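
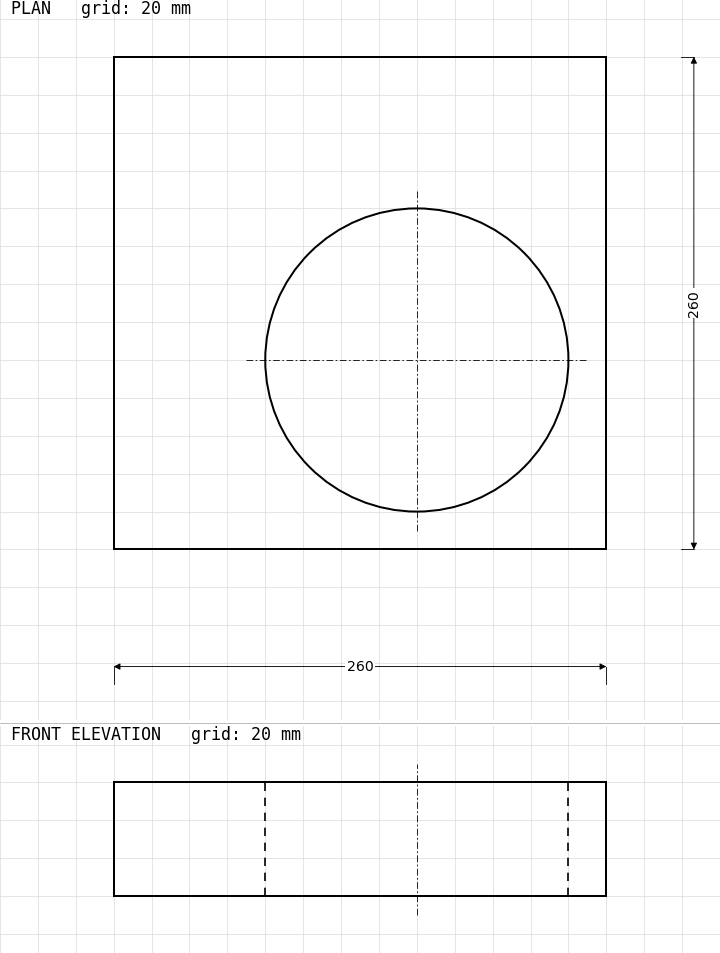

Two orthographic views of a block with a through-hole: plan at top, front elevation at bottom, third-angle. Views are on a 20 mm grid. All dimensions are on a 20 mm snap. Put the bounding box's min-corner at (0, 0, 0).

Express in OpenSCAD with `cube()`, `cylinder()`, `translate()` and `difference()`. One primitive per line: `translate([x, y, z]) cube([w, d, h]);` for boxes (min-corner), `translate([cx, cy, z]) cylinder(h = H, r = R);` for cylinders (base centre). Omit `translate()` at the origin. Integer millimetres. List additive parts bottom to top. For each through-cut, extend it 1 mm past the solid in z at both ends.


difference() {
  cube([260, 260, 60]);
  translate([160, 100, -1]) cylinder(h = 62, r = 80);
}


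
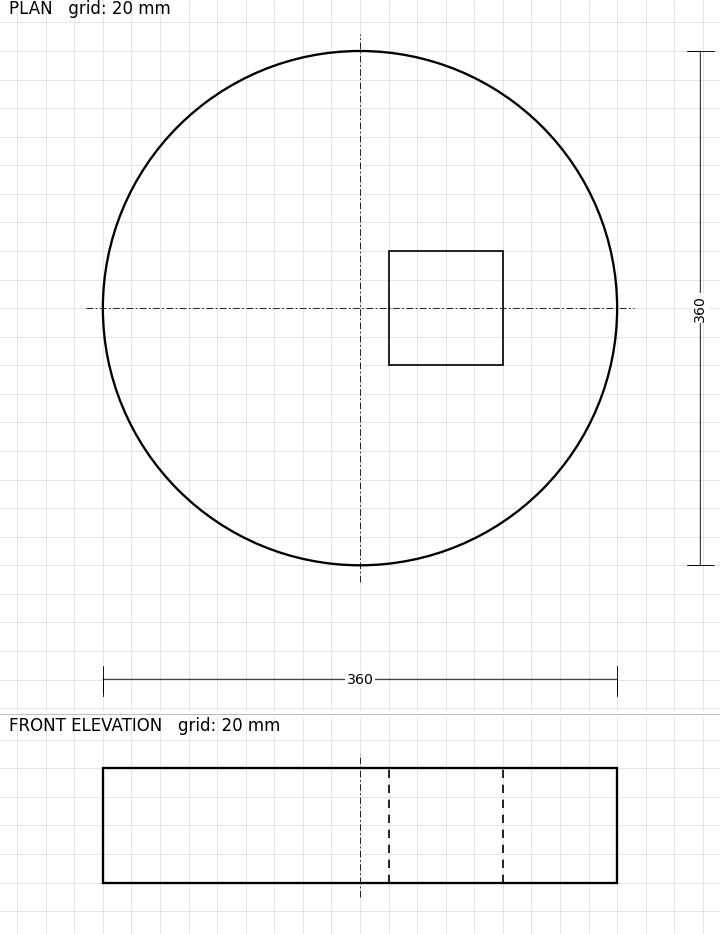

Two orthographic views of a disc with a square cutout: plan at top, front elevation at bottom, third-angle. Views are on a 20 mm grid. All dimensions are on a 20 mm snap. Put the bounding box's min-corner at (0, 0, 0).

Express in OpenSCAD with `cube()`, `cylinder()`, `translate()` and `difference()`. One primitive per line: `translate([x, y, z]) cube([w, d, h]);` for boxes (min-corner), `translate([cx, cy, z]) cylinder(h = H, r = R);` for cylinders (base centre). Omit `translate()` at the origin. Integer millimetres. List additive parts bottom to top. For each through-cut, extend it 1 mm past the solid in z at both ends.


difference() {
  translate([180, 180, 0]) cylinder(h = 80, r = 180);
  translate([200, 140, -1]) cube([80, 80, 82]);
}


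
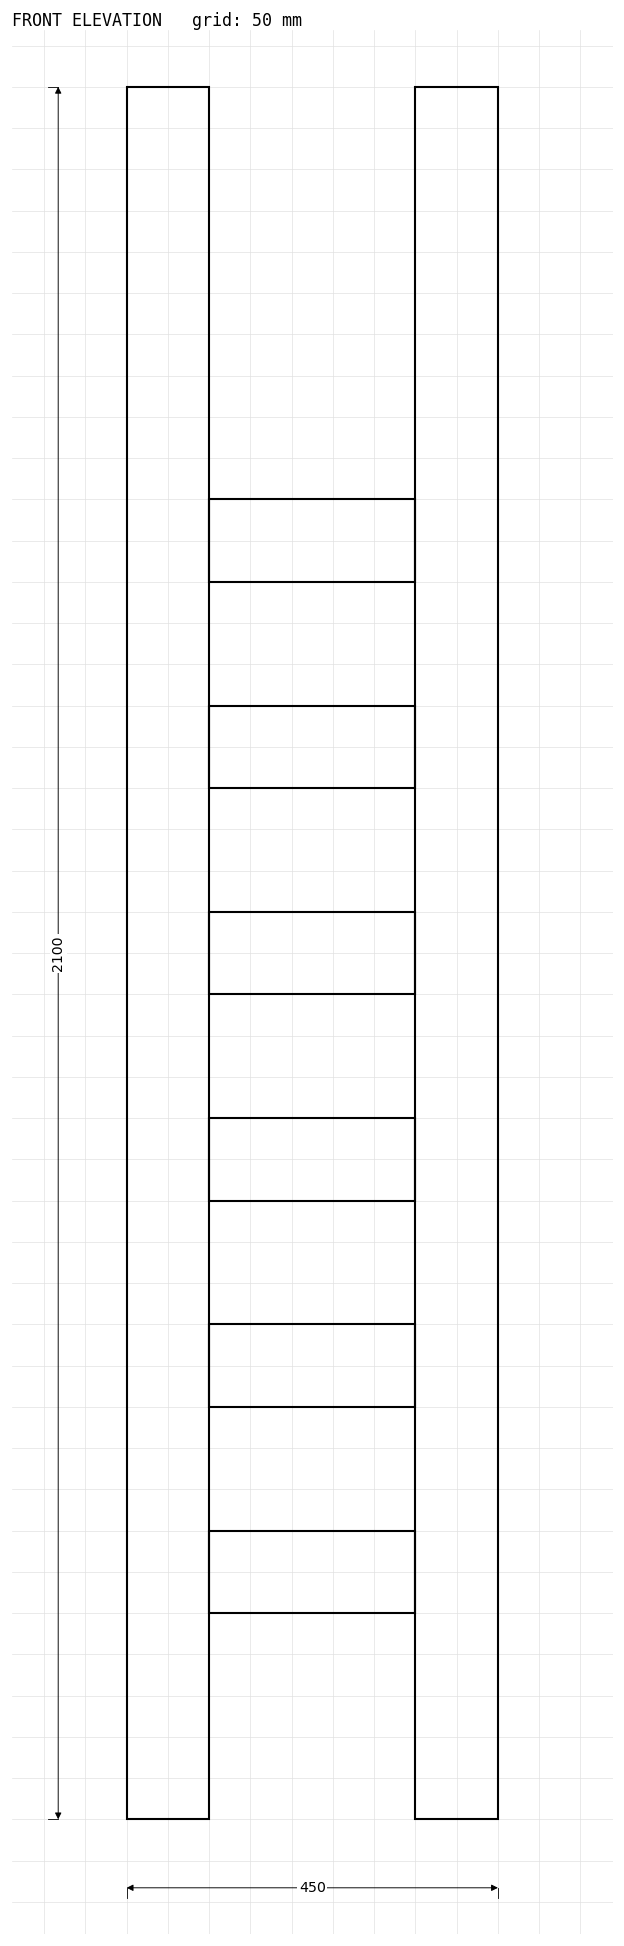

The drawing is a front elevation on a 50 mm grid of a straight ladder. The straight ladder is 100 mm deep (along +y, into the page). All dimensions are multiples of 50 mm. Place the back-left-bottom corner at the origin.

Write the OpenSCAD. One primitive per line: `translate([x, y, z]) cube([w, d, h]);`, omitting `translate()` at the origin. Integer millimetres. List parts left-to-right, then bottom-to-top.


cube([100, 100, 2100]);
translate([100, 0, 250]) cube([250, 100, 100]);
translate([100, 0, 500]) cube([250, 100, 100]);
translate([100, 0, 750]) cube([250, 100, 100]);
translate([100, 0, 1000]) cube([250, 100, 100]);
translate([100, 0, 1250]) cube([250, 100, 100]);
translate([100, 0, 1500]) cube([250, 100, 100]);
translate([350, 0, 0]) cube([100, 100, 2100]);


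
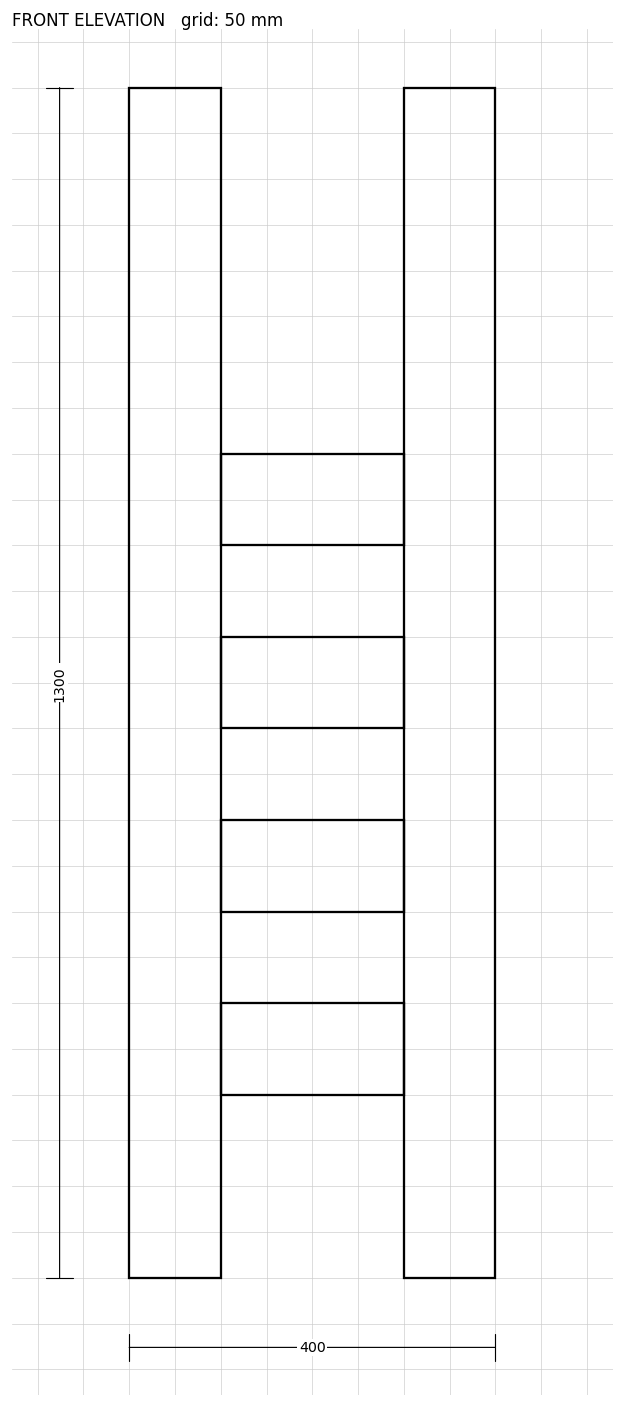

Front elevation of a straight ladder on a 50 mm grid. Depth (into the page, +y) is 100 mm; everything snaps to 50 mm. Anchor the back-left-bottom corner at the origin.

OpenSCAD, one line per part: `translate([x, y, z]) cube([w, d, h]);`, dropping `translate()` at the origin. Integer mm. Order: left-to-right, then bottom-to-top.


cube([100, 100, 1300]);
translate([100, 0, 200]) cube([200, 100, 100]);
translate([100, 0, 400]) cube([200, 100, 100]);
translate([100, 0, 600]) cube([200, 100, 100]);
translate([100, 0, 800]) cube([200, 100, 100]);
translate([300, 0, 0]) cube([100, 100, 1300]);


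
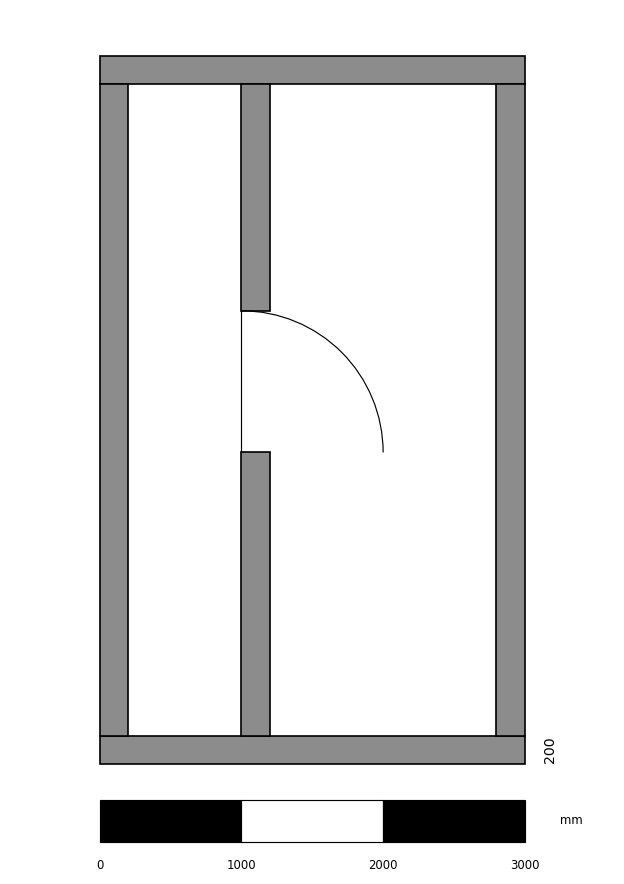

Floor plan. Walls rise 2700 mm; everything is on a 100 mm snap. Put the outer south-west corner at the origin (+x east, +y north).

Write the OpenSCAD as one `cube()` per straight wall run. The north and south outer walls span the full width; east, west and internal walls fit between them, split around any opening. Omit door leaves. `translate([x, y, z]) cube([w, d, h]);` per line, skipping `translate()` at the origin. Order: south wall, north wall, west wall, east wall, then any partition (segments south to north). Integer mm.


cube([3000, 200, 2700]);
translate([0, 4800, 0]) cube([3000, 200, 2700]);
translate([0, 200, 0]) cube([200, 4600, 2700]);
translate([2800, 200, 0]) cube([200, 4600, 2700]);
translate([1000, 200, 0]) cube([200, 2000, 2700]);
translate([1000, 3200, 0]) cube([200, 1600, 2700]);


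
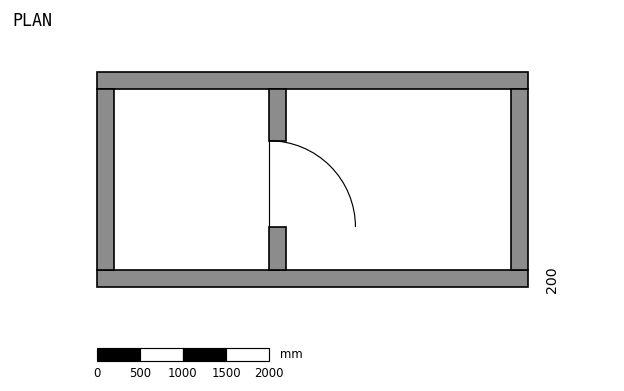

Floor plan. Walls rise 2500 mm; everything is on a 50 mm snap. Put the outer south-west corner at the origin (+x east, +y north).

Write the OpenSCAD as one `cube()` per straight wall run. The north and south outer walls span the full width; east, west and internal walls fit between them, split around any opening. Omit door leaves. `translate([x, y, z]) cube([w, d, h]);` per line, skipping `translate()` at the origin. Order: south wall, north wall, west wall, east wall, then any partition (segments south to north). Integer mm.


cube([5000, 200, 2500]);
translate([0, 2300, 0]) cube([5000, 200, 2500]);
translate([0, 200, 0]) cube([200, 2100, 2500]);
translate([4800, 200, 0]) cube([200, 2100, 2500]);
translate([2000, 200, 0]) cube([200, 500, 2500]);
translate([2000, 1700, 0]) cube([200, 600, 2500]);


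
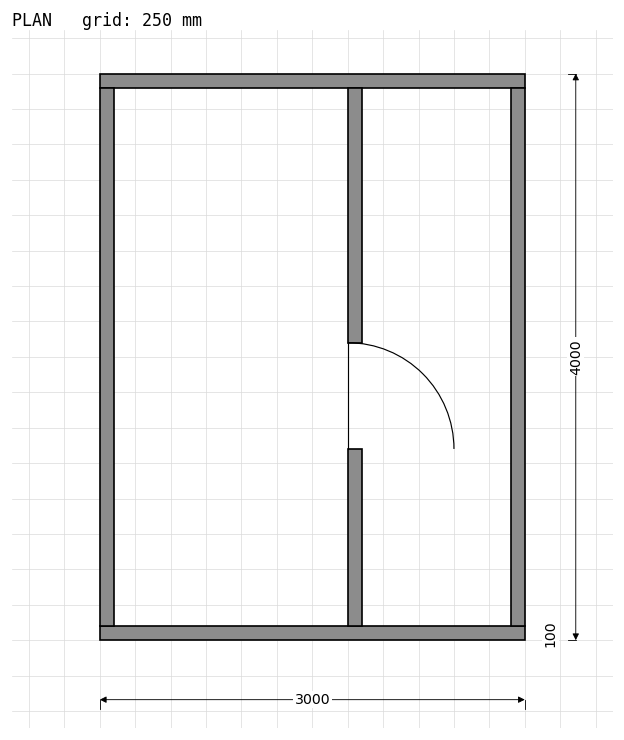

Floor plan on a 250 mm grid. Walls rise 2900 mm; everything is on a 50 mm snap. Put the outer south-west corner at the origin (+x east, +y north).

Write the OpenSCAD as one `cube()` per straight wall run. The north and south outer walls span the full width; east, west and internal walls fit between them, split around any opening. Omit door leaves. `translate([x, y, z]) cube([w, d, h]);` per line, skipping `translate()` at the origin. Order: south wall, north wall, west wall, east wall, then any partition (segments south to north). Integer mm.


cube([3000, 100, 2900]);
translate([0, 3900, 0]) cube([3000, 100, 2900]);
translate([0, 100, 0]) cube([100, 3800, 2900]);
translate([2900, 100, 0]) cube([100, 3800, 2900]);
translate([1750, 100, 0]) cube([100, 1250, 2900]);
translate([1750, 2100, 0]) cube([100, 1800, 2900]);


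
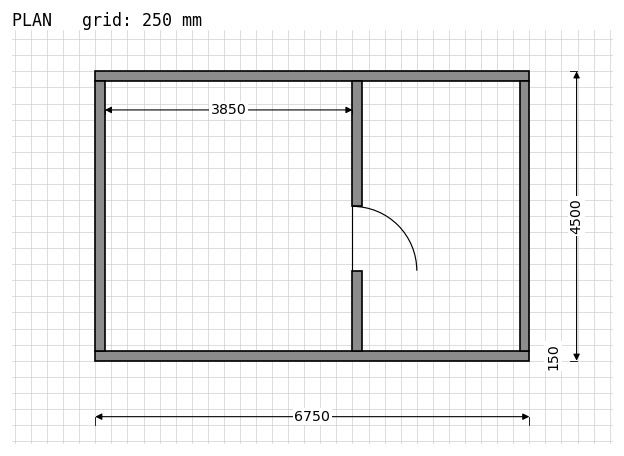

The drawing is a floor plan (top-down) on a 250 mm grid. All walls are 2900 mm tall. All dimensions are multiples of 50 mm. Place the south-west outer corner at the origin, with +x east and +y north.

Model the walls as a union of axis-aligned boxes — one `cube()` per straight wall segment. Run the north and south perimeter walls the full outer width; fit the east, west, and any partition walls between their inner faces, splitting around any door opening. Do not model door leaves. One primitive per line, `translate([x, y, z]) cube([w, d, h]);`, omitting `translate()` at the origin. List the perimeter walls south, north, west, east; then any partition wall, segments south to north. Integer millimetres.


cube([6750, 150, 2900]);
translate([0, 4350, 0]) cube([6750, 150, 2900]);
translate([0, 150, 0]) cube([150, 4200, 2900]);
translate([6600, 150, 0]) cube([150, 4200, 2900]);
translate([4000, 150, 0]) cube([150, 1250, 2900]);
translate([4000, 2400, 0]) cube([150, 1950, 2900]);


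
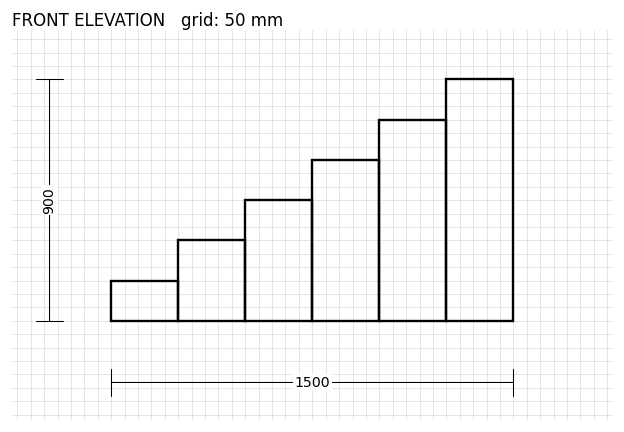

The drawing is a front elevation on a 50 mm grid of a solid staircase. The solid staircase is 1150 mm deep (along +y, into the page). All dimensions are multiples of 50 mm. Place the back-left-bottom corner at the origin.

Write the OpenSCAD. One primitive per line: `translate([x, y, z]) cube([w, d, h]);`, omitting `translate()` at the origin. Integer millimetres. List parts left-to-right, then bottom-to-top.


cube([250, 1150, 150]);
translate([250, 0, 0]) cube([250, 1150, 300]);
translate([500, 0, 0]) cube([250, 1150, 450]);
translate([750, 0, 0]) cube([250, 1150, 600]);
translate([1000, 0, 0]) cube([250, 1150, 750]);
translate([1250, 0, 0]) cube([250, 1150, 900]);


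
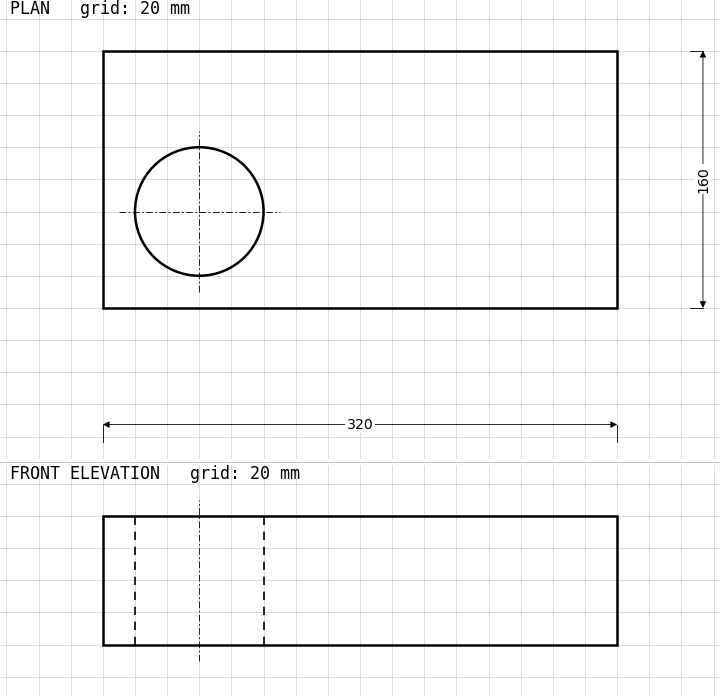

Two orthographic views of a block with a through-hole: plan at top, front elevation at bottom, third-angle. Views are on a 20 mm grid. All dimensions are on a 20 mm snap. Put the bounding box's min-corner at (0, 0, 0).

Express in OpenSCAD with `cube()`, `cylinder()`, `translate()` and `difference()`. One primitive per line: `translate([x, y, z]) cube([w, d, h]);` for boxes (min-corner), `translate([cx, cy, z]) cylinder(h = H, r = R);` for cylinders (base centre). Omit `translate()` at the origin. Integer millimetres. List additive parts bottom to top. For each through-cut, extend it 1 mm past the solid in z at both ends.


difference() {
  cube([320, 160, 80]);
  translate([60, 60, -1]) cylinder(h = 82, r = 40);
}


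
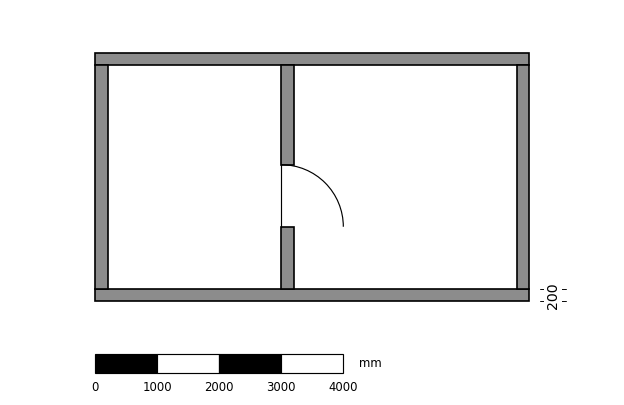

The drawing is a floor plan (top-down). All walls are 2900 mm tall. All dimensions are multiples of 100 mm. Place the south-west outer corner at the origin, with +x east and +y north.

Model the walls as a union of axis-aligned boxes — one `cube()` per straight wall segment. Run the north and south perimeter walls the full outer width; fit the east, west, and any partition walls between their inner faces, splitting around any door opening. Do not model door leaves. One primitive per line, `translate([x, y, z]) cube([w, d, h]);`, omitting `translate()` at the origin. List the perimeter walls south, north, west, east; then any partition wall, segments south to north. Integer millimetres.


cube([7000, 200, 2900]);
translate([0, 3800, 0]) cube([7000, 200, 2900]);
translate([0, 200, 0]) cube([200, 3600, 2900]);
translate([6800, 200, 0]) cube([200, 3600, 2900]);
translate([3000, 200, 0]) cube([200, 1000, 2900]);
translate([3000, 2200, 0]) cube([200, 1600, 2900]);


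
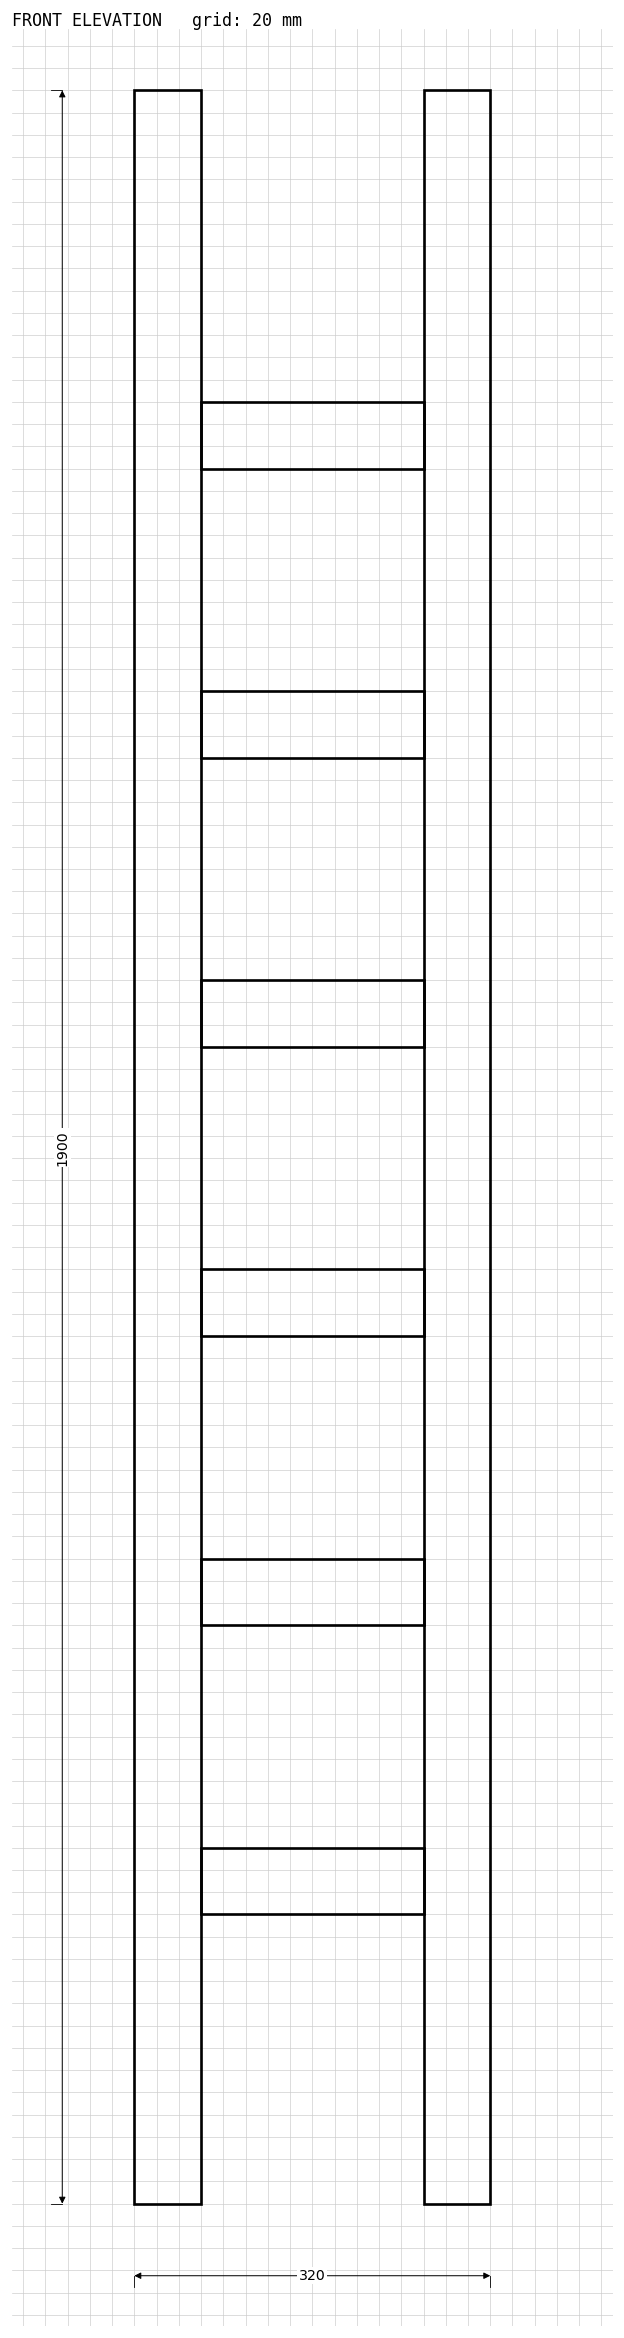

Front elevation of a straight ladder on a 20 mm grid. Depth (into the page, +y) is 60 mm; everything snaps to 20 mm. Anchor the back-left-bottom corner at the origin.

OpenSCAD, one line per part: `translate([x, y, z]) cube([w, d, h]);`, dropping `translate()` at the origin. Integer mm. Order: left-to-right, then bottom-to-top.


cube([60, 60, 1900]);
translate([60, 0, 260]) cube([200, 60, 60]);
translate([60, 0, 520]) cube([200, 60, 60]);
translate([60, 0, 780]) cube([200, 60, 60]);
translate([60, 0, 1040]) cube([200, 60, 60]);
translate([60, 0, 1300]) cube([200, 60, 60]);
translate([60, 0, 1560]) cube([200, 60, 60]);
translate([260, 0, 0]) cube([60, 60, 1900]);


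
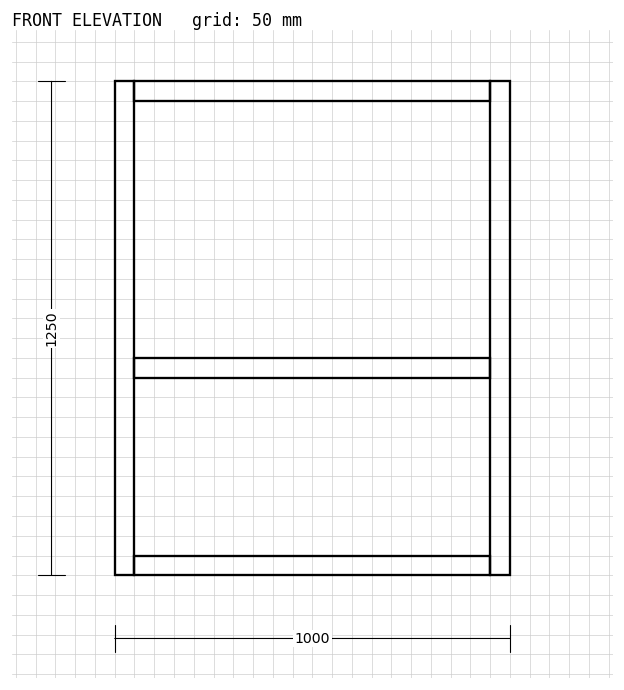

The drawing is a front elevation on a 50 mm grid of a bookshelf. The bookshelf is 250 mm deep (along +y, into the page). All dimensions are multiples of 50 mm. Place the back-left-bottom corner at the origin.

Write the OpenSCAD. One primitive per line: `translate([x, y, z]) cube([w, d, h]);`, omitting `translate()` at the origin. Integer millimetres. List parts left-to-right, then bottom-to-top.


cube([50, 250, 1250]);
translate([50, 0, 0]) cube([900, 250, 50]);
translate([50, 0, 500]) cube([900, 250, 50]);
translate([50, 0, 1200]) cube([900, 250, 50]);
translate([950, 0, 0]) cube([50, 250, 1250]);


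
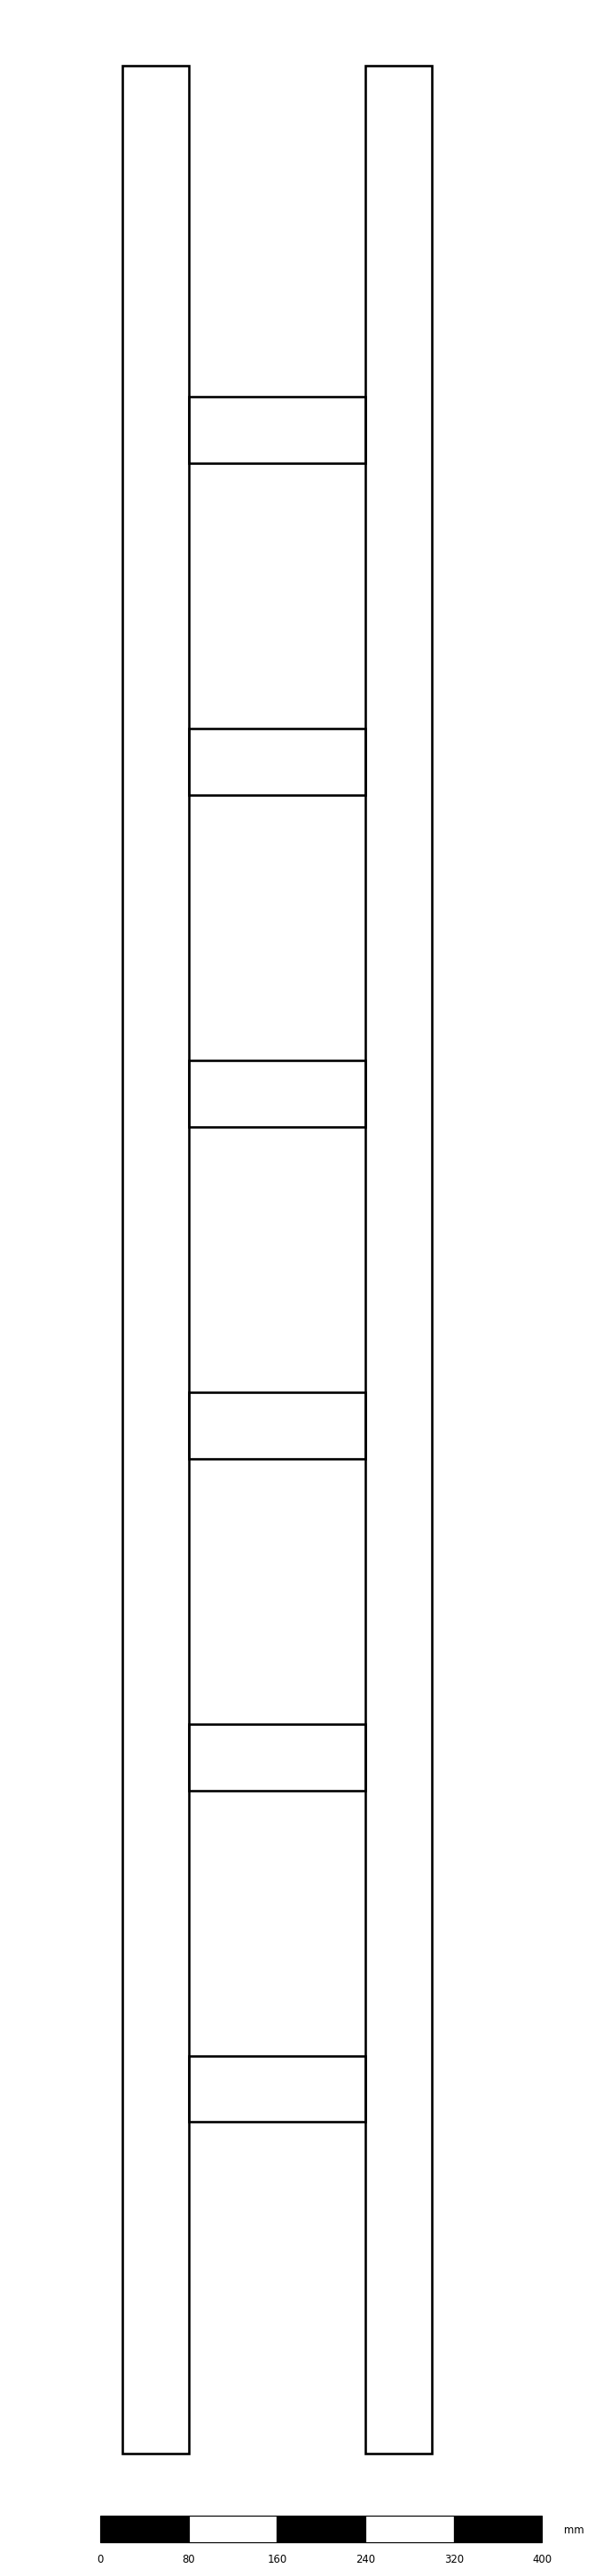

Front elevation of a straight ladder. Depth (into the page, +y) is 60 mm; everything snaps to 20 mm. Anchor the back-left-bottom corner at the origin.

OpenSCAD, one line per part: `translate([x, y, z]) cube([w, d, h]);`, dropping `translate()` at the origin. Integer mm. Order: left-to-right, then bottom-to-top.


cube([60, 60, 2160]);
translate([60, 0, 300]) cube([160, 60, 60]);
translate([60, 0, 600]) cube([160, 60, 60]);
translate([60, 0, 900]) cube([160, 60, 60]);
translate([60, 0, 1200]) cube([160, 60, 60]);
translate([60, 0, 1500]) cube([160, 60, 60]);
translate([60, 0, 1800]) cube([160, 60, 60]);
translate([220, 0, 0]) cube([60, 60, 2160]);


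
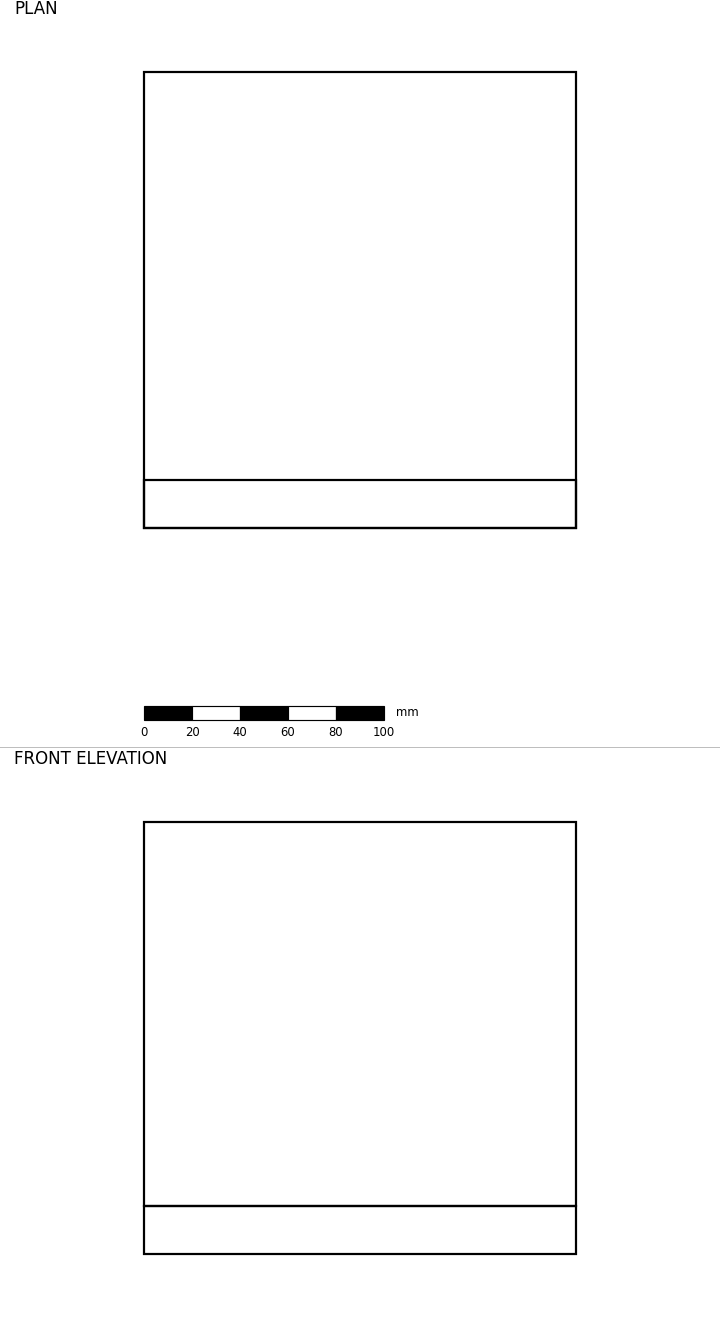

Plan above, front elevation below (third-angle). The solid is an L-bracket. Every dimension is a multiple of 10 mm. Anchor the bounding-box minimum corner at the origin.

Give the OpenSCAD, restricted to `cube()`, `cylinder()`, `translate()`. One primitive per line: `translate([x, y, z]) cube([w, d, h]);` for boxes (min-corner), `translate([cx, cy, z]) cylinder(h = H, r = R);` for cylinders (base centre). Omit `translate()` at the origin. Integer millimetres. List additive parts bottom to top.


cube([180, 190, 20]);
translate([0, 0, 20]) cube([180, 20, 160]);


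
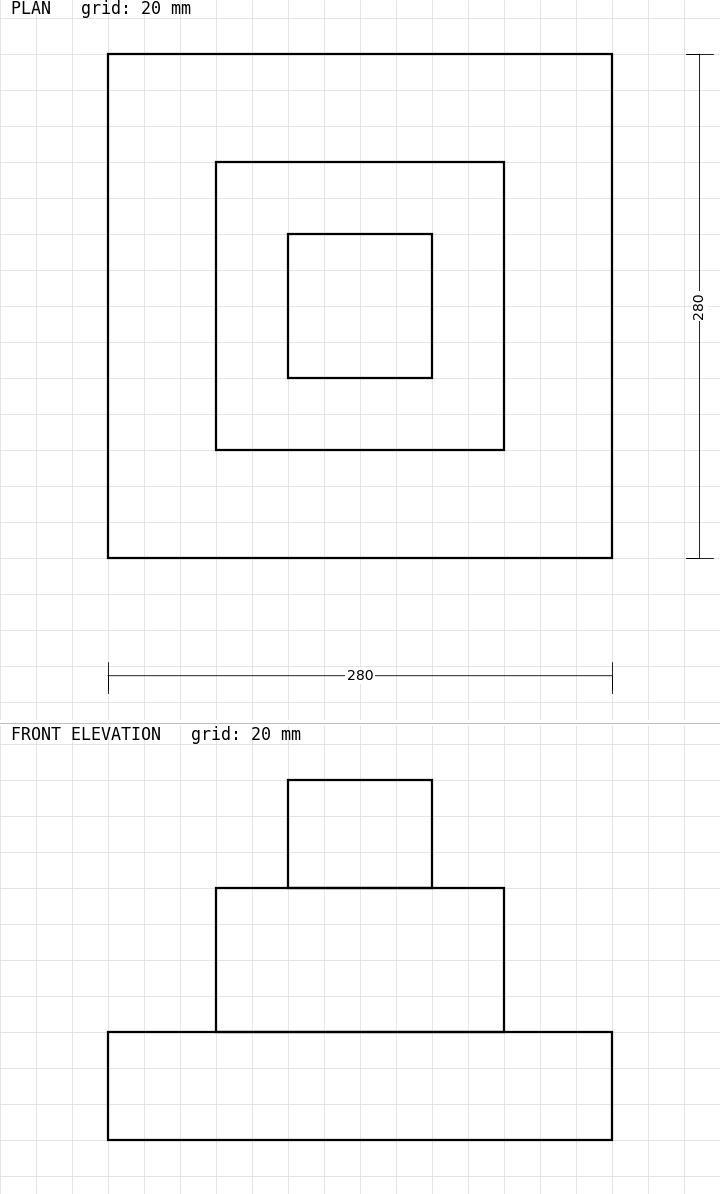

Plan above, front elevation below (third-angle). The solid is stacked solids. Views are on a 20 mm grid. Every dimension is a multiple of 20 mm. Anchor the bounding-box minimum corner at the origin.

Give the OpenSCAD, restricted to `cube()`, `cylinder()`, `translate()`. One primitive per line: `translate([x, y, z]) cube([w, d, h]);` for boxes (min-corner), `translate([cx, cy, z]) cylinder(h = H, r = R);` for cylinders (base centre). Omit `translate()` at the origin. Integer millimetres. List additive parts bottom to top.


cube([280, 280, 60]);
translate([60, 60, 60]) cube([160, 160, 80]);
translate([100, 100, 140]) cube([80, 80, 60]);


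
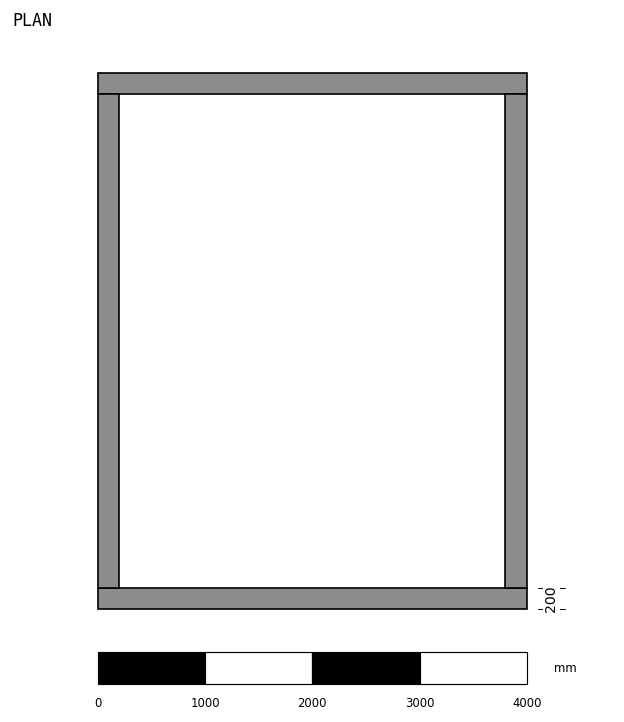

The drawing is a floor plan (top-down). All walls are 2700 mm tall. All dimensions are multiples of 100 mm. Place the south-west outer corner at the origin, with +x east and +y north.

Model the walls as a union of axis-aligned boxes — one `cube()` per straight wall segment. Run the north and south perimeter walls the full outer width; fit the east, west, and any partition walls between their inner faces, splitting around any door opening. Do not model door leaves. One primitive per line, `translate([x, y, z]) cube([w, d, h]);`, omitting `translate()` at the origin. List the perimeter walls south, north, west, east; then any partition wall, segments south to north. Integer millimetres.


cube([4000, 200, 2700]);
translate([0, 4800, 0]) cube([4000, 200, 2700]);
translate([0, 200, 0]) cube([200, 4600, 2700]);
translate([3800, 200, 0]) cube([200, 4600, 2700]);


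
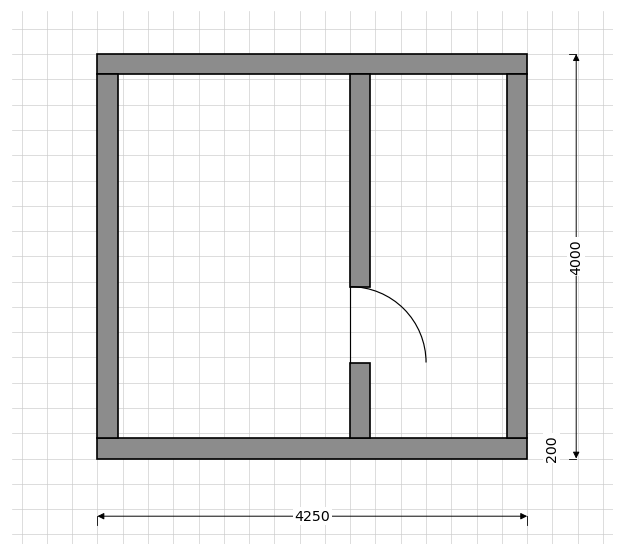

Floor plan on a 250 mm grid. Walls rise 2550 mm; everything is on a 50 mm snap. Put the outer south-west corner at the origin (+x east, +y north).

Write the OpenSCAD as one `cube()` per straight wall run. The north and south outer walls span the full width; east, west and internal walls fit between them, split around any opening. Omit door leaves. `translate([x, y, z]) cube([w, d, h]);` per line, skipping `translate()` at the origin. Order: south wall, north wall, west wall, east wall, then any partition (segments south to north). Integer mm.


cube([4250, 200, 2550]);
translate([0, 3800, 0]) cube([4250, 200, 2550]);
translate([0, 200, 0]) cube([200, 3600, 2550]);
translate([4050, 200, 0]) cube([200, 3600, 2550]);
translate([2500, 200, 0]) cube([200, 750, 2550]);
translate([2500, 1700, 0]) cube([200, 2100, 2550]);


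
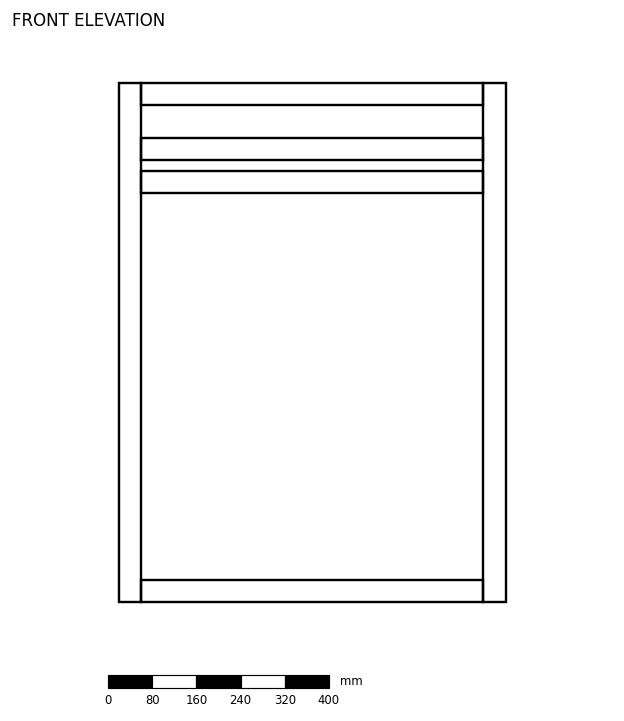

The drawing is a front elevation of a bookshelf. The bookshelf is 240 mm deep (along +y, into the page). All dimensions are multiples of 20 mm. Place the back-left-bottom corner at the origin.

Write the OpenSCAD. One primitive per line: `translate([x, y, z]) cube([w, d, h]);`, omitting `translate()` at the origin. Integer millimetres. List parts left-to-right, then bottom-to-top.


cube([40, 240, 940]);
translate([40, 0, 0]) cube([620, 240, 40]);
translate([40, 0, 740]) cube([620, 240, 40]);
translate([40, 0, 800]) cube([620, 240, 40]);
translate([40, 0, 900]) cube([620, 240, 40]);
translate([660, 0, 0]) cube([40, 240, 940]);


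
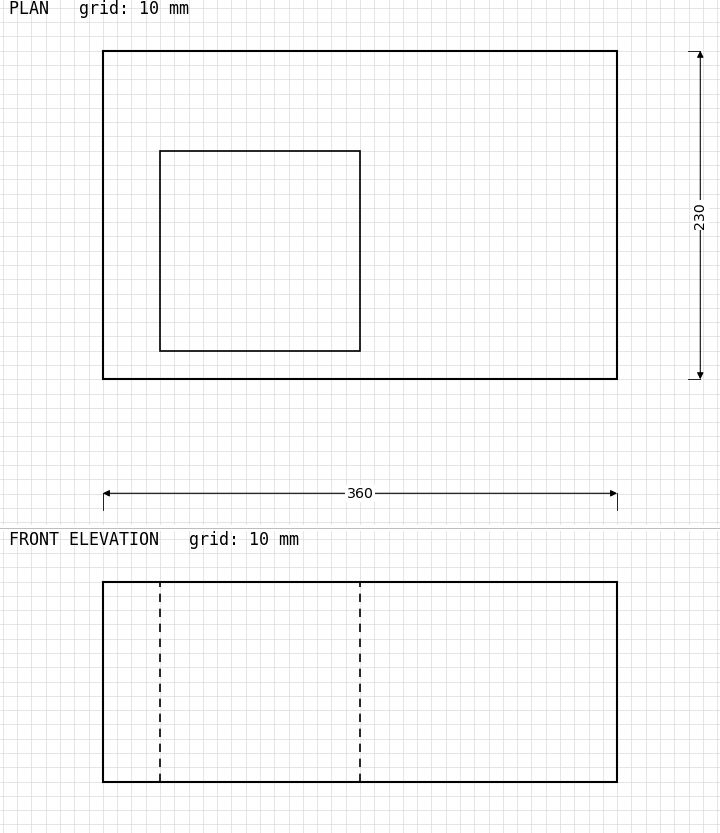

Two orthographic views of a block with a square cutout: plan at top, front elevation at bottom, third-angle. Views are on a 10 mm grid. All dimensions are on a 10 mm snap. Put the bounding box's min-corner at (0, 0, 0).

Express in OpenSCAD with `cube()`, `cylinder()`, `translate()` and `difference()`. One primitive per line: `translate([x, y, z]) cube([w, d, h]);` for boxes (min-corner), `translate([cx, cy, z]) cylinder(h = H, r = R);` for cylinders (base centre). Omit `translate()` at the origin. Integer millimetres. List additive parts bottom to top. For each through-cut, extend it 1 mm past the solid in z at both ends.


difference() {
  cube([360, 230, 140]);
  translate([40, 20, -1]) cube([140, 140, 142]);
}


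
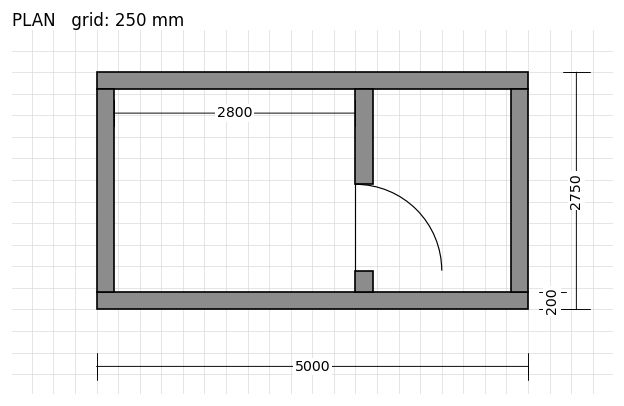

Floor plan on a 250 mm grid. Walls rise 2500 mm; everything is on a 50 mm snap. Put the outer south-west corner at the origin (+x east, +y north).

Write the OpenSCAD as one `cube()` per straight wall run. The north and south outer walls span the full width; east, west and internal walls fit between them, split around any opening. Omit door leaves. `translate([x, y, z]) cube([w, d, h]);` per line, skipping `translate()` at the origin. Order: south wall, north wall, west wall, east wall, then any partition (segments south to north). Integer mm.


cube([5000, 200, 2500]);
translate([0, 2550, 0]) cube([5000, 200, 2500]);
translate([0, 200, 0]) cube([200, 2350, 2500]);
translate([4800, 200, 0]) cube([200, 2350, 2500]);
translate([3000, 200, 0]) cube([200, 250, 2500]);
translate([3000, 1450, 0]) cube([200, 1100, 2500]);


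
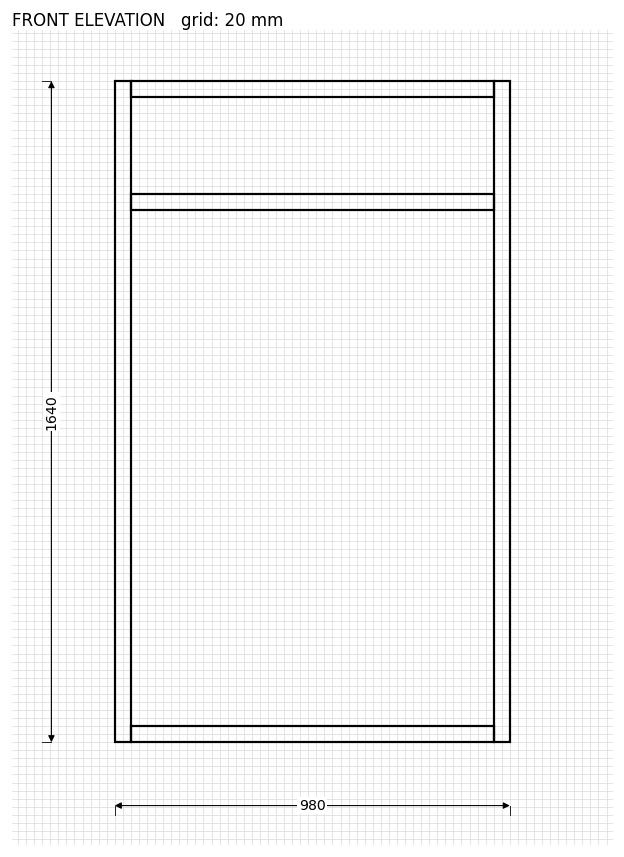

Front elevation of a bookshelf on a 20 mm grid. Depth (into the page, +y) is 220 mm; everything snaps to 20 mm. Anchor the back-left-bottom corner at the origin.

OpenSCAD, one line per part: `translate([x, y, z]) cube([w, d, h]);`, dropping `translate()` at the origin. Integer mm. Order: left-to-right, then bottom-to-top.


cube([40, 220, 1640]);
translate([40, 0, 0]) cube([900, 220, 40]);
translate([40, 0, 1320]) cube([900, 220, 40]);
translate([40, 0, 1600]) cube([900, 220, 40]);
translate([940, 0, 0]) cube([40, 220, 1640]);


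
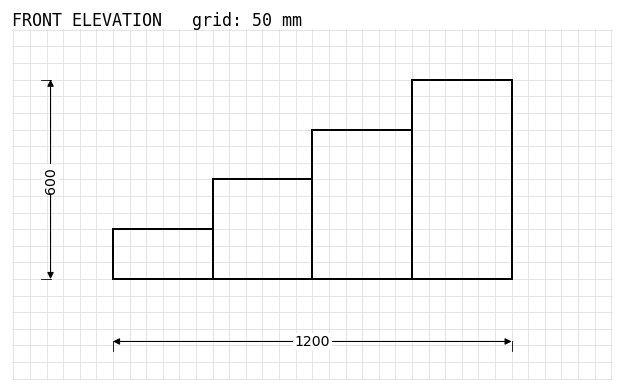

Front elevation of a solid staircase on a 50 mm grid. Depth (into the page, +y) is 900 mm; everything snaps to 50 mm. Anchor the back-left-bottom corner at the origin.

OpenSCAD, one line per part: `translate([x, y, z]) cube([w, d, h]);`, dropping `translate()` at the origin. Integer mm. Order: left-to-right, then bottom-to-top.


cube([300, 900, 150]);
translate([300, 0, 0]) cube([300, 900, 300]);
translate([600, 0, 0]) cube([300, 900, 450]);
translate([900, 0, 0]) cube([300, 900, 600]);


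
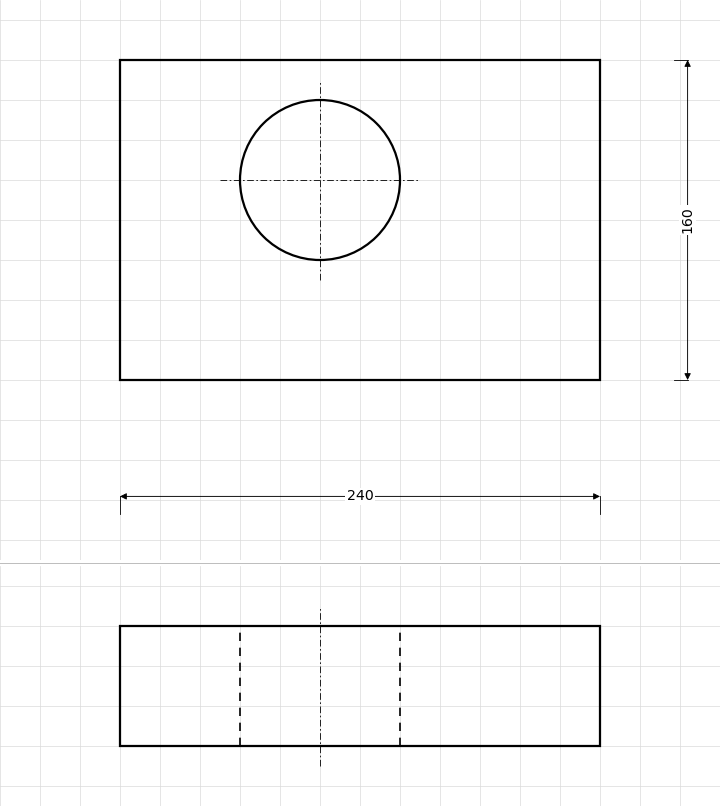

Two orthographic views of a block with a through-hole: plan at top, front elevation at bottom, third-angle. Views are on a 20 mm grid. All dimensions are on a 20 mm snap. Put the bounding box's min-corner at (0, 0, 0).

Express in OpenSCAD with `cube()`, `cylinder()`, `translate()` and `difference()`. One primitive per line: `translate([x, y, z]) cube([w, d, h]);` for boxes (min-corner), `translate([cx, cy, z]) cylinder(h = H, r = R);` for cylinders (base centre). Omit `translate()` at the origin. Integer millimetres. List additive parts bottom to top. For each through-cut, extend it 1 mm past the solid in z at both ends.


difference() {
  cube([240, 160, 60]);
  translate([100, 100, -1]) cylinder(h = 62, r = 40);
}


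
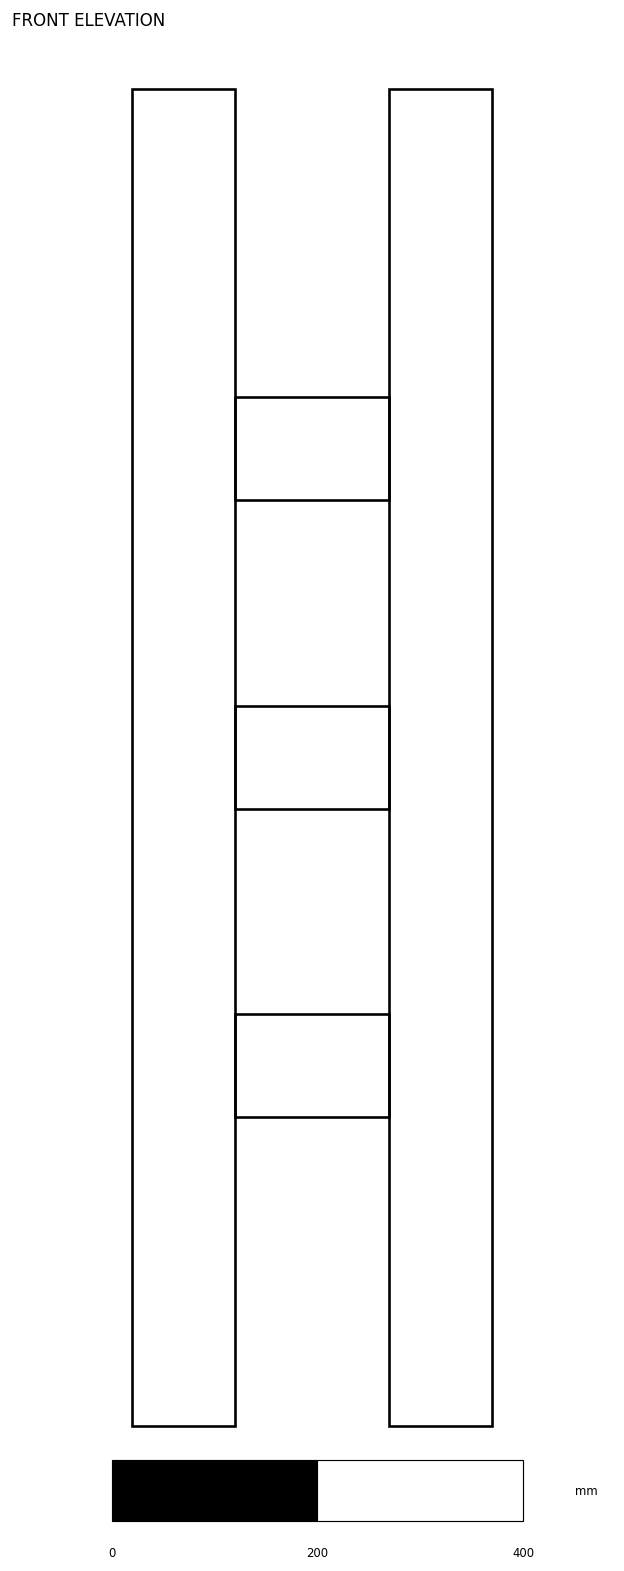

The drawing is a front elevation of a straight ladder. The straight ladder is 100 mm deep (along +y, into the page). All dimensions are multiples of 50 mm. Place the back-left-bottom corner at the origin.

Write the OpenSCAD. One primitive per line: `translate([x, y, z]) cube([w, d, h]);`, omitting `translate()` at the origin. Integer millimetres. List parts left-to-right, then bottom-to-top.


cube([100, 100, 1300]);
translate([100, 0, 300]) cube([150, 100, 100]);
translate([100, 0, 600]) cube([150, 100, 100]);
translate([100, 0, 900]) cube([150, 100, 100]);
translate([250, 0, 0]) cube([100, 100, 1300]);


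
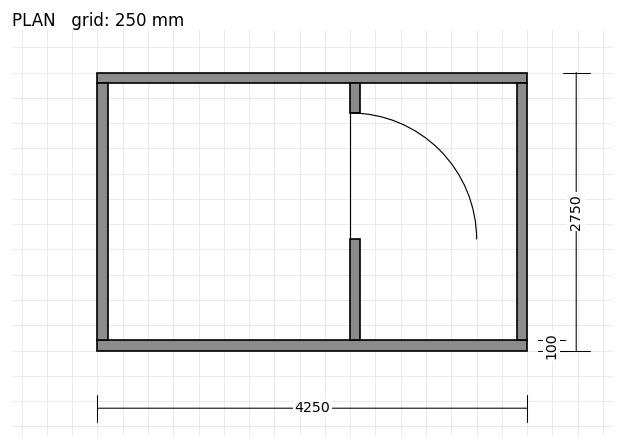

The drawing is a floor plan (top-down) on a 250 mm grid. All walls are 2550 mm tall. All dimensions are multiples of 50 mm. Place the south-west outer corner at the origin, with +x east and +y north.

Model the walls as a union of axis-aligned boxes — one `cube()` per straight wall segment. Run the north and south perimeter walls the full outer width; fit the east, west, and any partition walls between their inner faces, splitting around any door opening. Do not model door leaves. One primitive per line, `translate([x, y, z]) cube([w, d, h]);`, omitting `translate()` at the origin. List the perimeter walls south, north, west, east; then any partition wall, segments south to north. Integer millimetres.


cube([4250, 100, 2550]);
translate([0, 2650, 0]) cube([4250, 100, 2550]);
translate([0, 100, 0]) cube([100, 2550, 2550]);
translate([4150, 100, 0]) cube([100, 2550, 2550]);
translate([2500, 100, 0]) cube([100, 1000, 2550]);
translate([2500, 2350, 0]) cube([100, 300, 2550]);


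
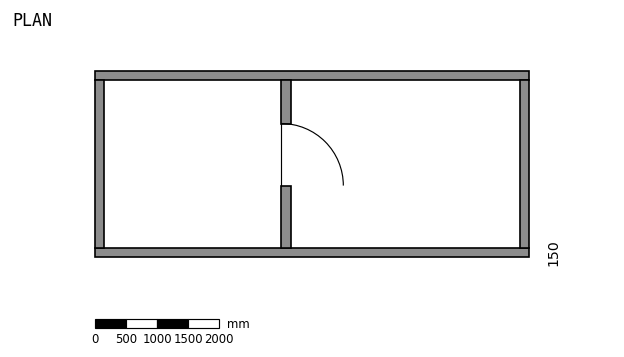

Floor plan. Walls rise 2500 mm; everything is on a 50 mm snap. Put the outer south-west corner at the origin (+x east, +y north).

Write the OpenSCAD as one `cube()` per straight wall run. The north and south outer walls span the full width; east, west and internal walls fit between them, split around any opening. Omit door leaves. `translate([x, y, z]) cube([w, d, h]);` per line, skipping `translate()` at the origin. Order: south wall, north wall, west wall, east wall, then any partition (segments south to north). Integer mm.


cube([7000, 150, 2500]);
translate([0, 2850, 0]) cube([7000, 150, 2500]);
translate([0, 150, 0]) cube([150, 2700, 2500]);
translate([6850, 150, 0]) cube([150, 2700, 2500]);
translate([3000, 150, 0]) cube([150, 1000, 2500]);
translate([3000, 2150, 0]) cube([150, 700, 2500]);


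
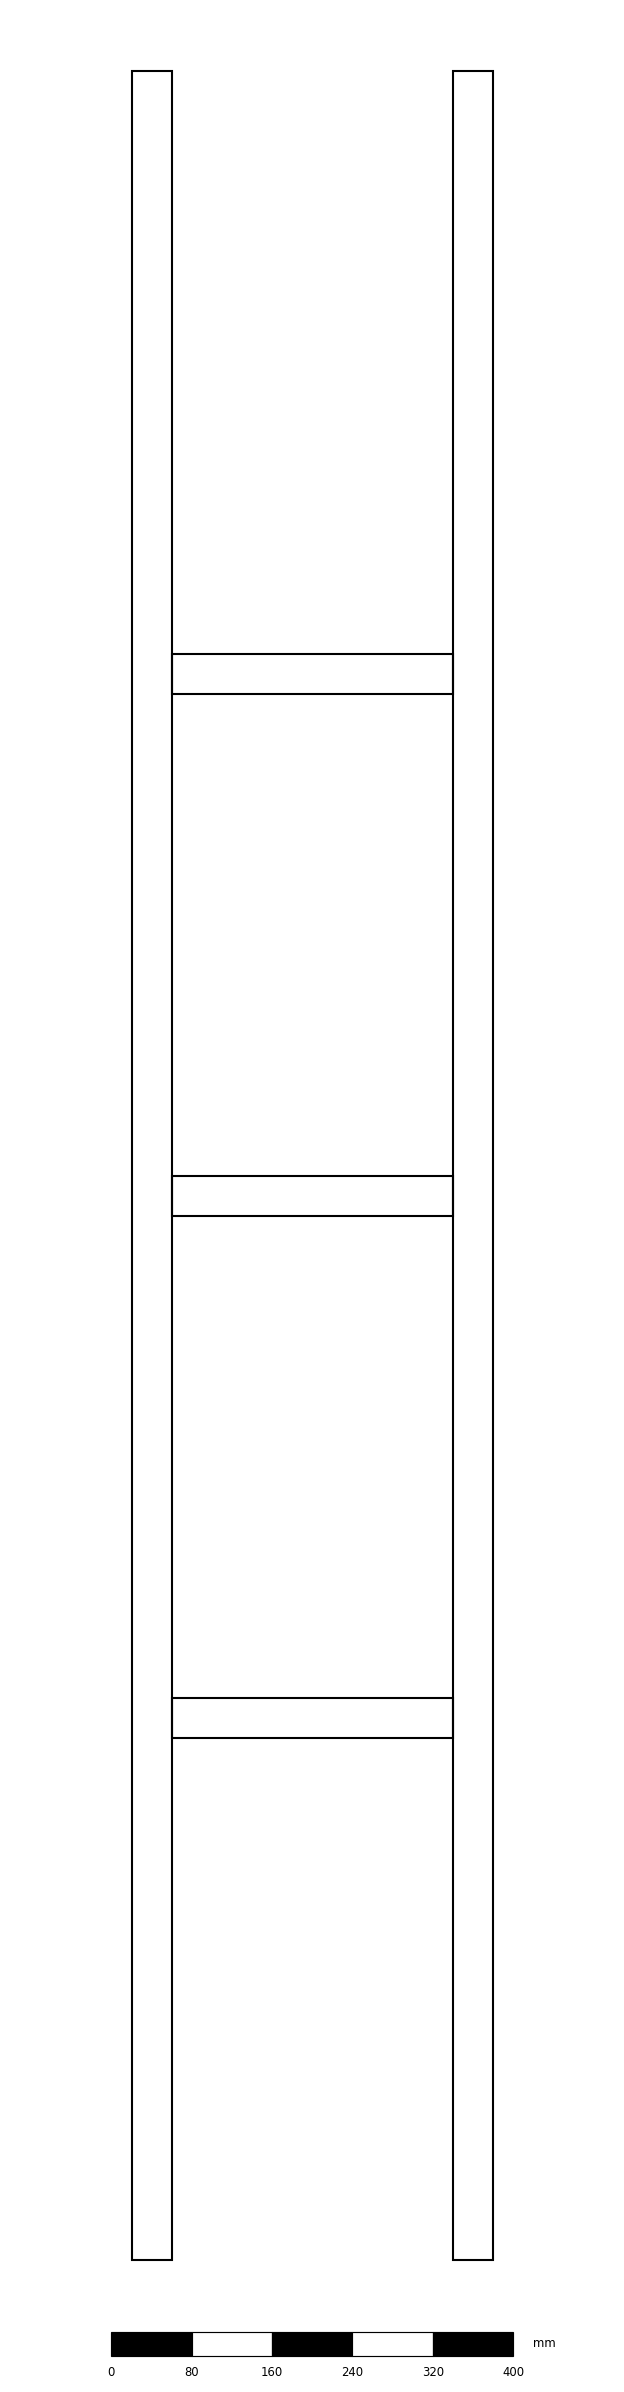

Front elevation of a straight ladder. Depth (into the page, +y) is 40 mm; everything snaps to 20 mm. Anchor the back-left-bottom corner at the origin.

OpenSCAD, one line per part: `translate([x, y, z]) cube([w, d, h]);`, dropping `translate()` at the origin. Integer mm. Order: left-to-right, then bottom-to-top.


cube([40, 40, 2180]);
translate([40, 0, 520]) cube([280, 40, 40]);
translate([40, 0, 1040]) cube([280, 40, 40]);
translate([40, 0, 1560]) cube([280, 40, 40]);
translate([320, 0, 0]) cube([40, 40, 2180]);


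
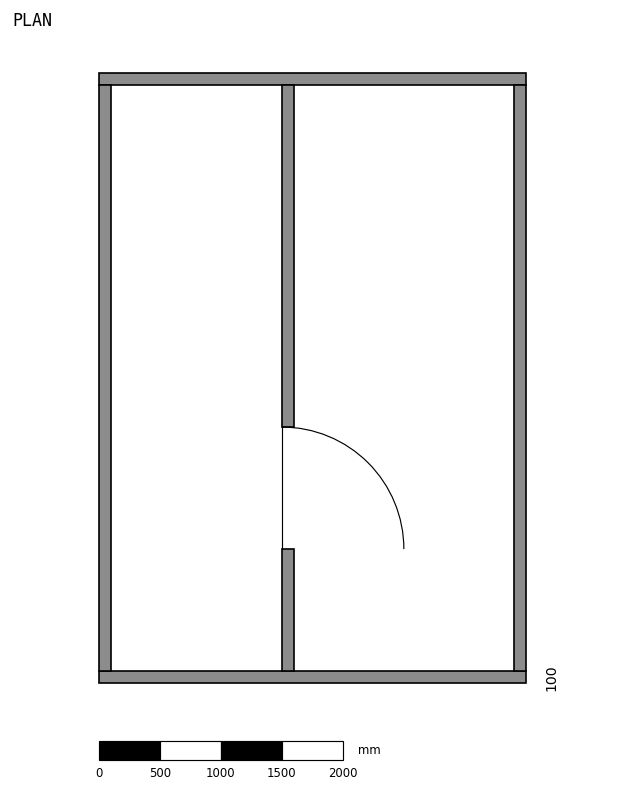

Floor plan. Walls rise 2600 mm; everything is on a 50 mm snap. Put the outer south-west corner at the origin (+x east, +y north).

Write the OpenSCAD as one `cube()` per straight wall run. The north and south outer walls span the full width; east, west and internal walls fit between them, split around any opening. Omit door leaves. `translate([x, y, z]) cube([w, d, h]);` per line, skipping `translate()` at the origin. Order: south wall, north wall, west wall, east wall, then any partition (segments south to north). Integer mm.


cube([3500, 100, 2600]);
translate([0, 4900, 0]) cube([3500, 100, 2600]);
translate([0, 100, 0]) cube([100, 4800, 2600]);
translate([3400, 100, 0]) cube([100, 4800, 2600]);
translate([1500, 100, 0]) cube([100, 1000, 2600]);
translate([1500, 2100, 0]) cube([100, 2800, 2600]);


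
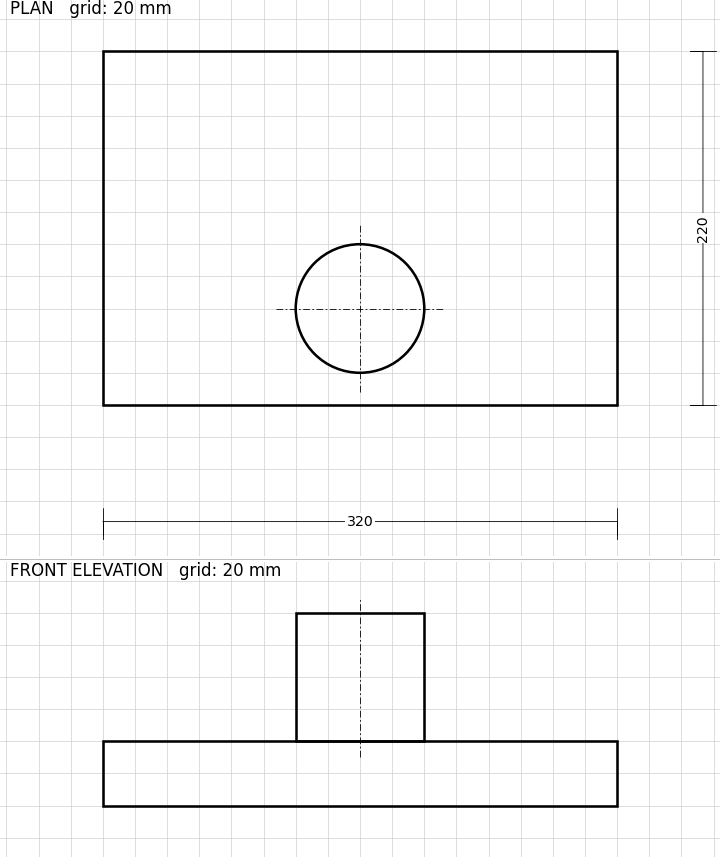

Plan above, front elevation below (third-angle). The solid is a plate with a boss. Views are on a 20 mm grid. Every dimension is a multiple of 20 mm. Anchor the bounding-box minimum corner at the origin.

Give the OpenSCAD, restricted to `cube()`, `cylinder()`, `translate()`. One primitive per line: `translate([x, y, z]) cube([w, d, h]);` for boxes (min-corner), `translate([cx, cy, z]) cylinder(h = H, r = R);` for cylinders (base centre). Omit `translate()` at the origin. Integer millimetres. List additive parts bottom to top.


cube([320, 220, 40]);
translate([160, 60, 40]) cylinder(h = 80, r = 40);


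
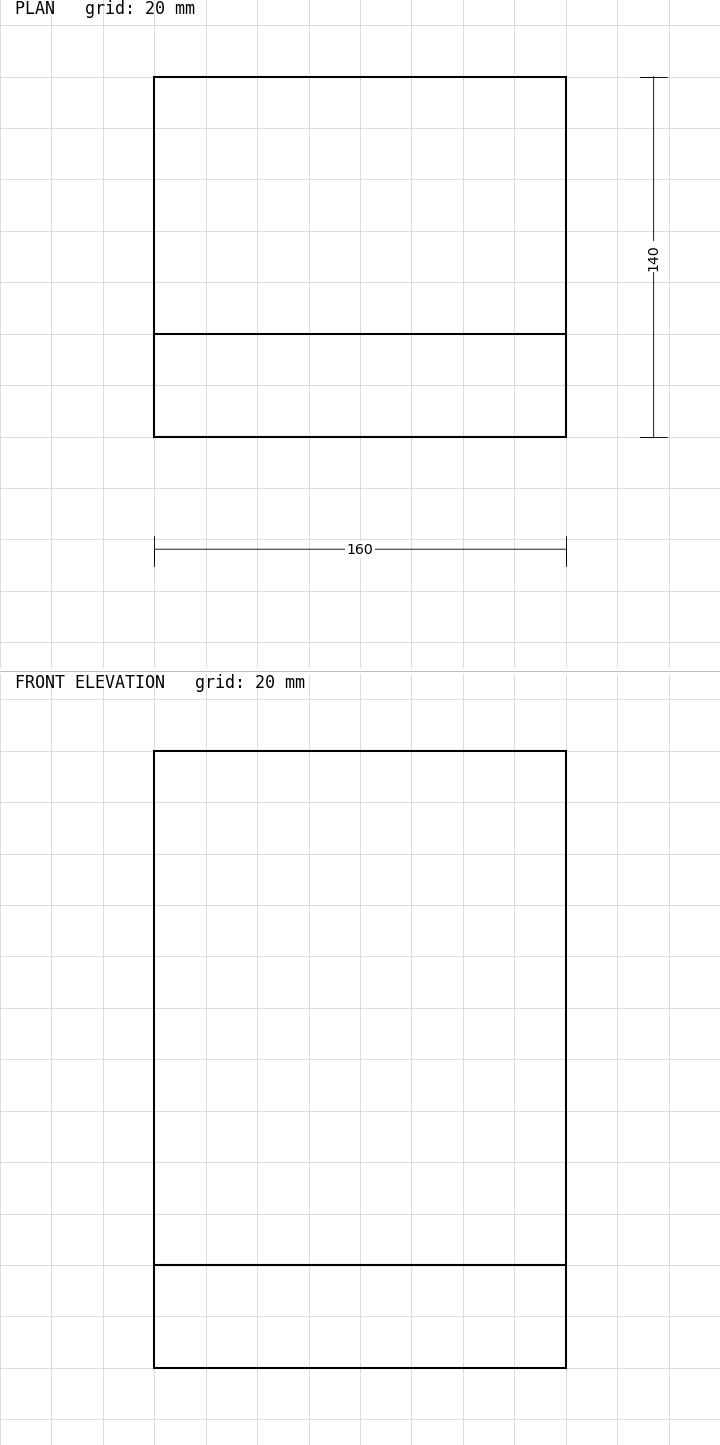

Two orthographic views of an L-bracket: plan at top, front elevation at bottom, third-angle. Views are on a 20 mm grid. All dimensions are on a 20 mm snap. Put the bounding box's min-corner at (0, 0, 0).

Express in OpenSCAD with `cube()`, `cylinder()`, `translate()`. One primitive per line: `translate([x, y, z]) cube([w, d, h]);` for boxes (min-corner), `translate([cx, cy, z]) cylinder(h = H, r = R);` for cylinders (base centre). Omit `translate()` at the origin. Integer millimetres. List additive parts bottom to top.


cube([160, 140, 40]);
translate([0, 0, 40]) cube([160, 40, 200]);


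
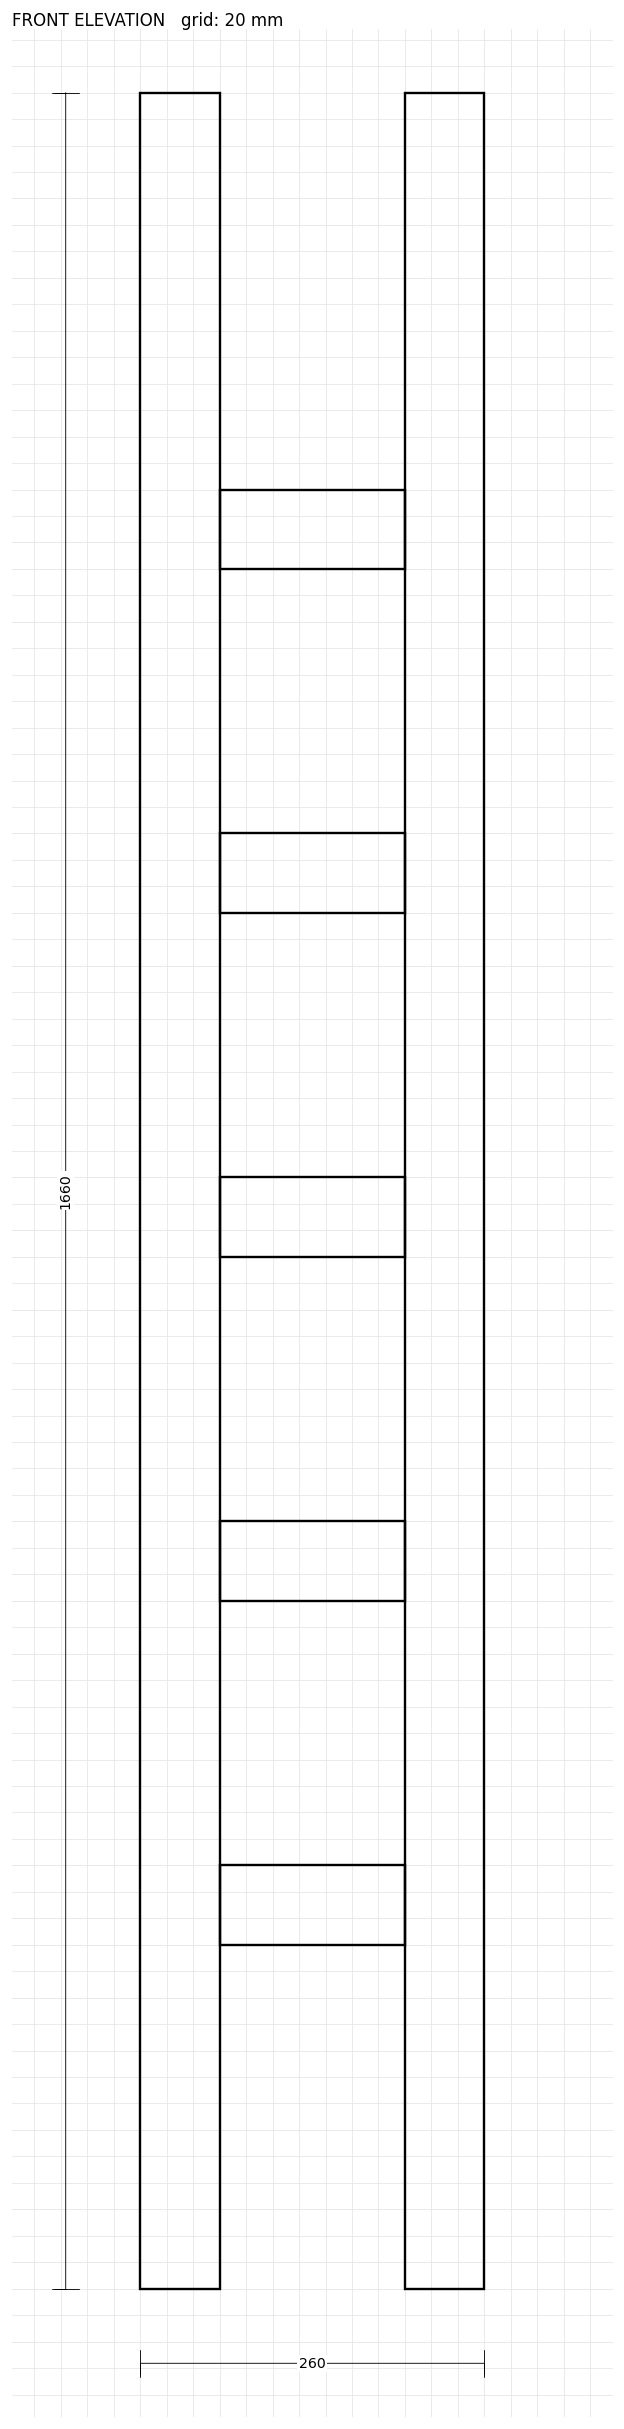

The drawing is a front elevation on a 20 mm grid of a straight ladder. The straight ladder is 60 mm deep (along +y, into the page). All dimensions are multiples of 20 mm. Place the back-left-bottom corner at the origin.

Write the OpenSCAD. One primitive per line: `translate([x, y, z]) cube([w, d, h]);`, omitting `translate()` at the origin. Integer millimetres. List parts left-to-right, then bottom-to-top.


cube([60, 60, 1660]);
translate([60, 0, 260]) cube([140, 60, 60]);
translate([60, 0, 520]) cube([140, 60, 60]);
translate([60, 0, 780]) cube([140, 60, 60]);
translate([60, 0, 1040]) cube([140, 60, 60]);
translate([60, 0, 1300]) cube([140, 60, 60]);
translate([200, 0, 0]) cube([60, 60, 1660]);


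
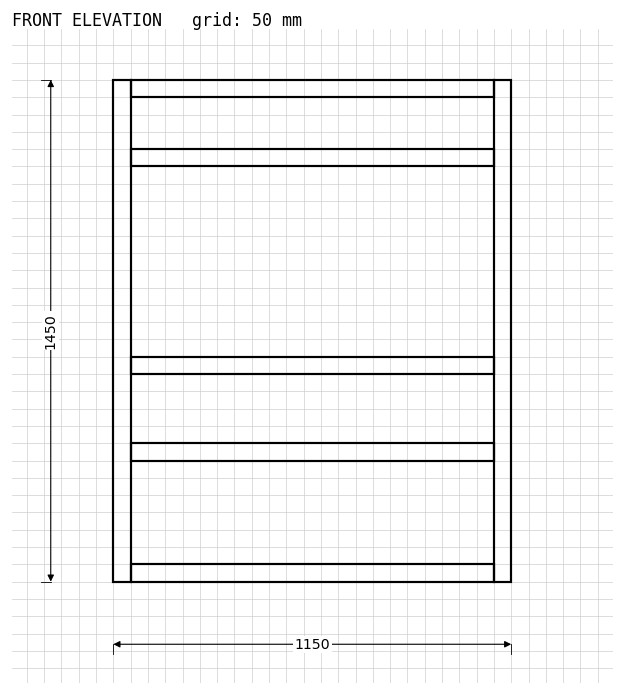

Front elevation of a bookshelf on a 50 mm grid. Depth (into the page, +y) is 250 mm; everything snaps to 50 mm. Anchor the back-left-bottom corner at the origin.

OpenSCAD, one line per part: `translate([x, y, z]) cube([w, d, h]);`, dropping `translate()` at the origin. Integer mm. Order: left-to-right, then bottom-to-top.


cube([50, 250, 1450]);
translate([50, 0, 0]) cube([1050, 250, 50]);
translate([50, 0, 350]) cube([1050, 250, 50]);
translate([50, 0, 600]) cube([1050, 250, 50]);
translate([50, 0, 1200]) cube([1050, 250, 50]);
translate([50, 0, 1400]) cube([1050, 250, 50]);
translate([1100, 0, 0]) cube([50, 250, 1450]);


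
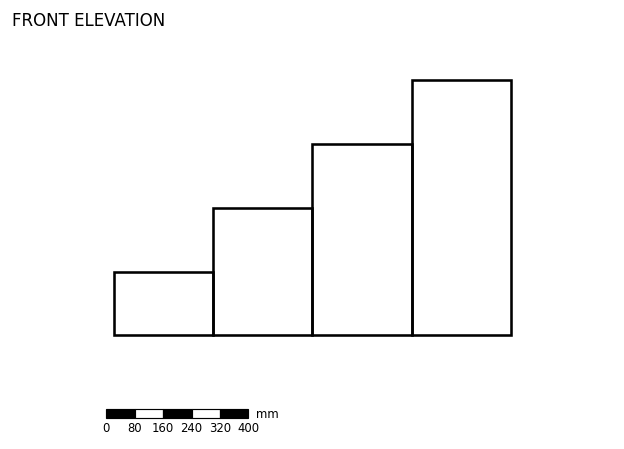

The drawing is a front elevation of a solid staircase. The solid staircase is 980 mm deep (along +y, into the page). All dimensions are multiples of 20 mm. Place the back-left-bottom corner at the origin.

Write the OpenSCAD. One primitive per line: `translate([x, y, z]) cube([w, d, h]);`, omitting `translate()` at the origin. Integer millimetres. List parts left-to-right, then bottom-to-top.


cube([280, 980, 180]);
translate([280, 0, 0]) cube([280, 980, 360]);
translate([560, 0, 0]) cube([280, 980, 540]);
translate([840, 0, 0]) cube([280, 980, 720]);
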